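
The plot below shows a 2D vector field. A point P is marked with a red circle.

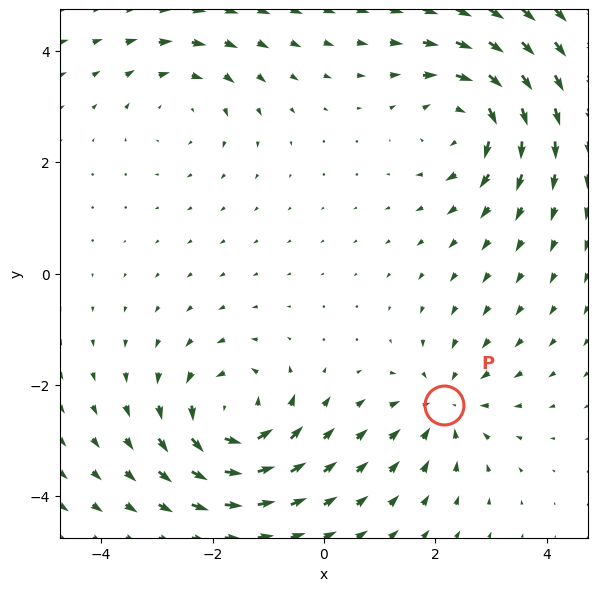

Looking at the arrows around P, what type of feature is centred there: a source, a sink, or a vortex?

At P (2.2, -2.4) the arrows converge inward. Divergence about -3, curl ≈0 — negative divergence with near-zero curl is a sink.

sink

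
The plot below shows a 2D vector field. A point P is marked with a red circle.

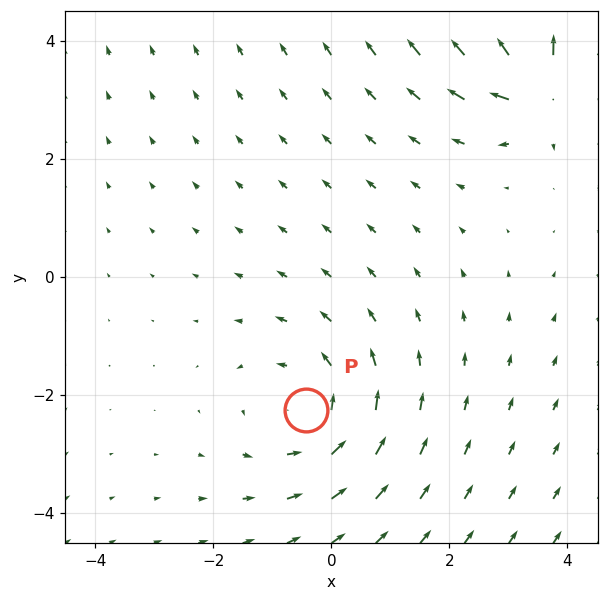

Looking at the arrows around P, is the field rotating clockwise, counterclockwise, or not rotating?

counterclockwise

Near P at (-0.4, -2.2) the arrows circulate counterclockwise. The curl (z-component) there is about +2; positive curl means counterclockwise rotation.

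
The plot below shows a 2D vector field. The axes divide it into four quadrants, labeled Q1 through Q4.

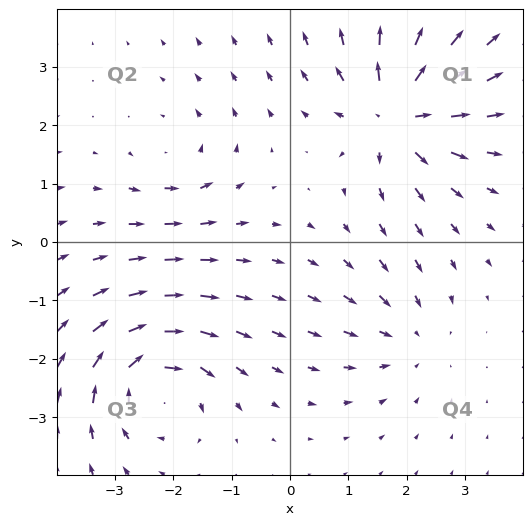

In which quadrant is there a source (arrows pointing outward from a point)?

The source sits at approximately (1.8, 2.2), which lies in quadrant Q1. The divergence there is about +6, positive as expected for a source.

Q1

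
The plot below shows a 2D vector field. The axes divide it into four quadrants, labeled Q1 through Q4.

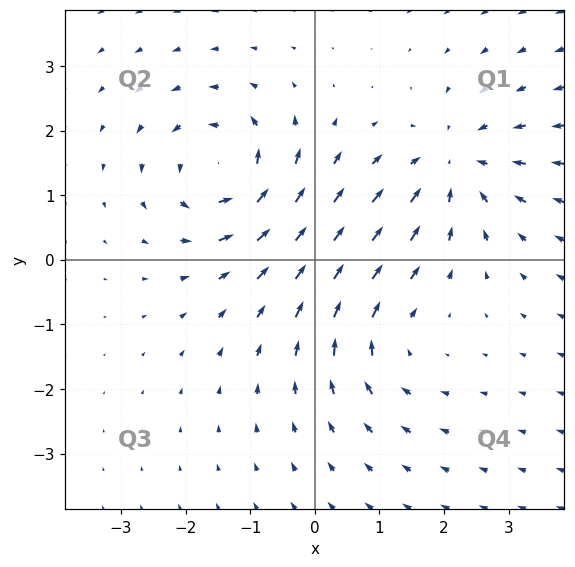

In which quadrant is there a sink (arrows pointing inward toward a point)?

Q1

The sink sits at approximately (2.2, 1.5), which lies in quadrant Q1. The divergence there is about -4, negative as expected for a sink.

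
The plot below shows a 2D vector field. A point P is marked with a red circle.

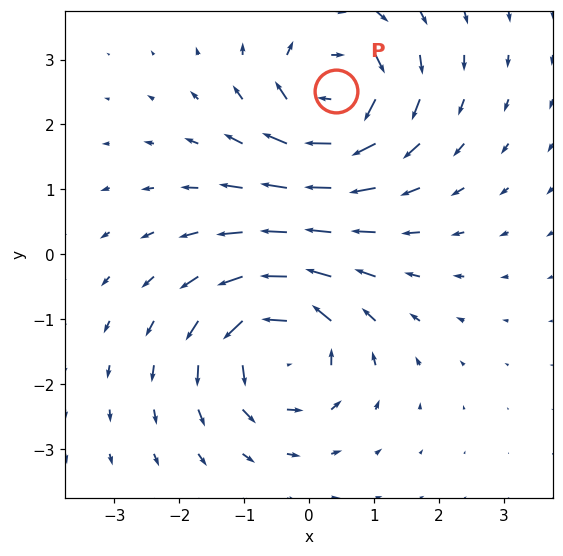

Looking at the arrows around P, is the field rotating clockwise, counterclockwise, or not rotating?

Near P at (0.4, 2.5) the arrows circulate clockwise. The curl (z-component) there is about -6; negative curl means clockwise rotation.

clockwise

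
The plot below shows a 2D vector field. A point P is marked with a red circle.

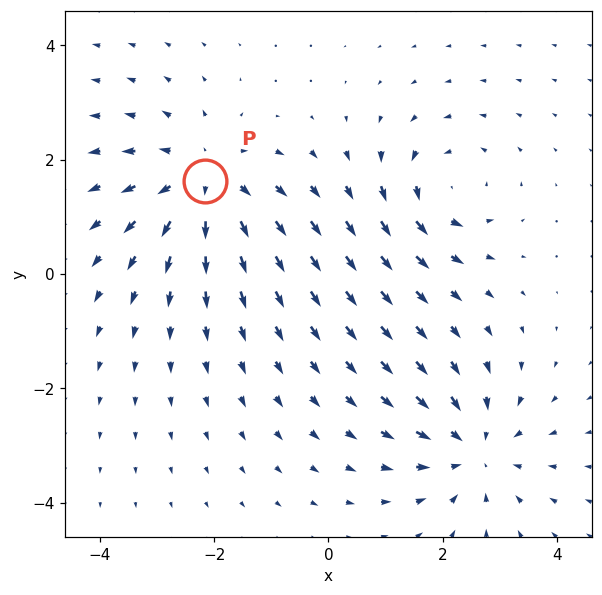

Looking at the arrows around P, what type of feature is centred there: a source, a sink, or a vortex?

At P (-2.2, 1.6) the arrows spread outward. Divergence about +4, curl ≈0 — positive divergence with near-zero curl is a source.

source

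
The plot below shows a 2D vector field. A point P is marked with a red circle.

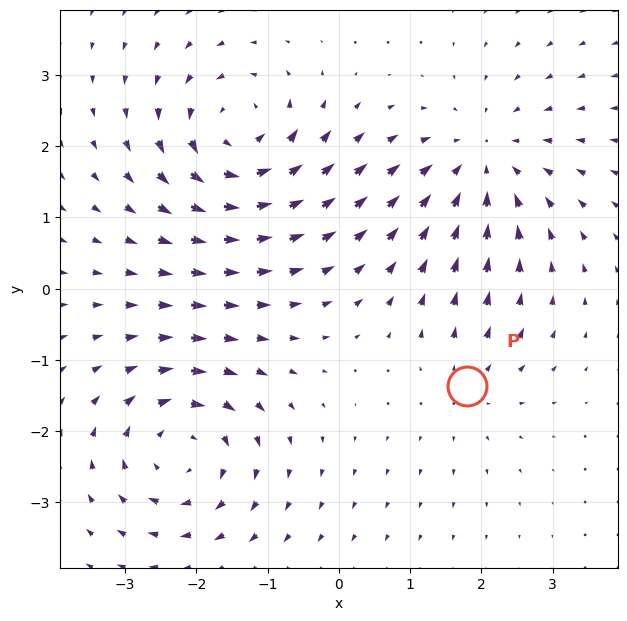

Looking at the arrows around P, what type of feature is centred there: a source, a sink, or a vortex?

At P (1.8, -1.4) the arrows spread outward. Divergence about +3, curl ≈0 — positive divergence with near-zero curl is a source.

source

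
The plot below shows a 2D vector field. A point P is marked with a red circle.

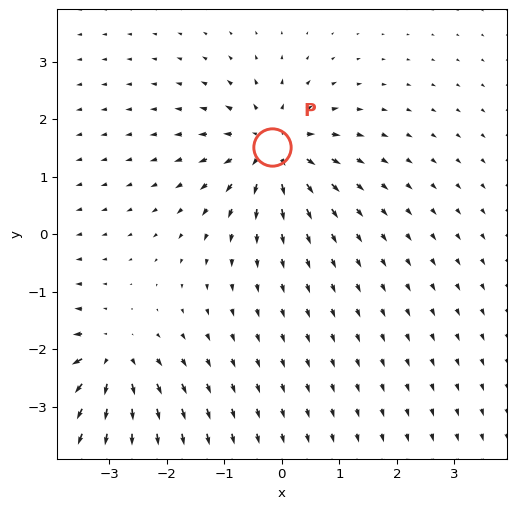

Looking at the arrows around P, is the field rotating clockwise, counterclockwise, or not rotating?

Near P at (-0.2, 1.5) the arrows show no circulation. The curl there is ≈0.

not rotating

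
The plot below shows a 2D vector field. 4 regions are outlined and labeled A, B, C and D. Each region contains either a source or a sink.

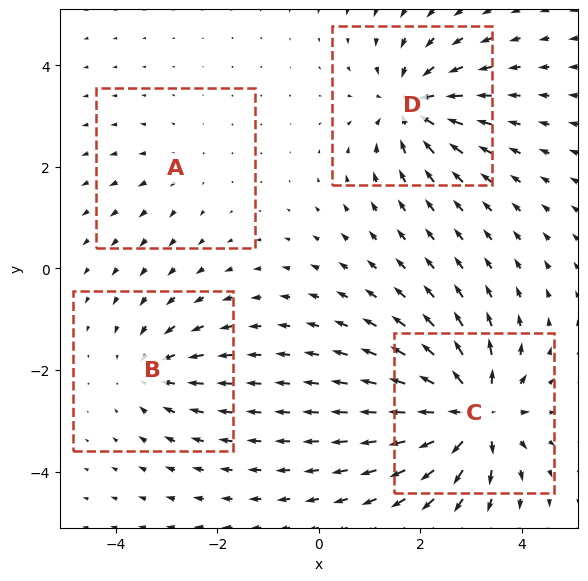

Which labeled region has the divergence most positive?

Divergence at each region's feature centre — A: about +2, B: about -4, C: about +8, D: about -6. Region C is most positive.

C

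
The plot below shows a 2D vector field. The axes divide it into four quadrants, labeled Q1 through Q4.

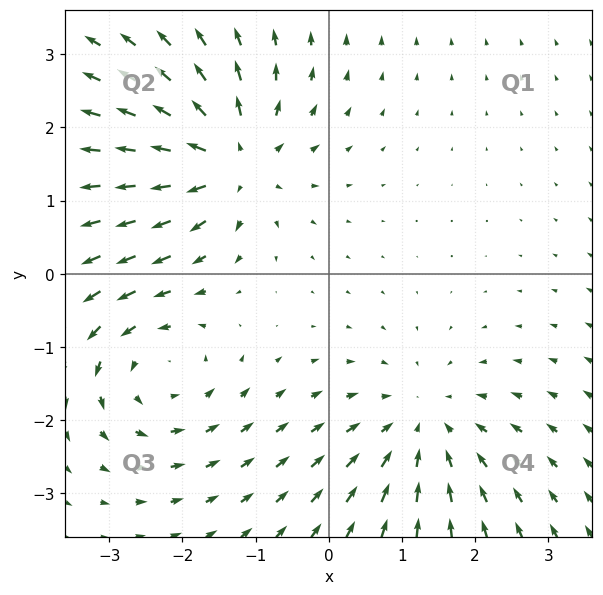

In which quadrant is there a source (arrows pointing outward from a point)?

Q2

The source sits at approximately (-1.3, 1.6), which lies in quadrant Q2. The divergence there is about +5, positive as expected for a source.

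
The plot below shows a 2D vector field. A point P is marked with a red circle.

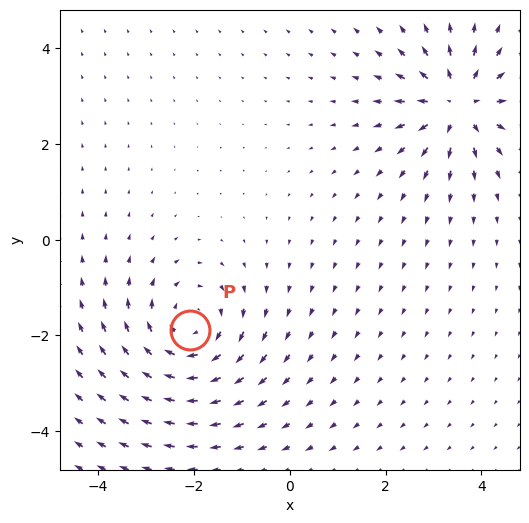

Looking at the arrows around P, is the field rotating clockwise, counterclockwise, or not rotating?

Near P at (-2.1, -1.9) the arrows circulate clockwise. The curl (z-component) there is about -4; negative curl means clockwise rotation.

clockwise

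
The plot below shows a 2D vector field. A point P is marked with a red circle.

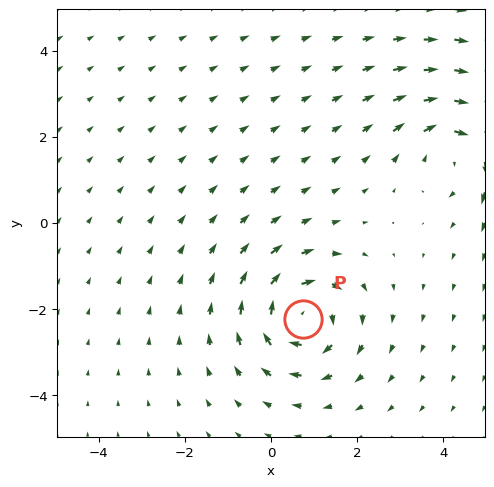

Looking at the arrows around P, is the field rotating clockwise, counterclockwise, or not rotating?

clockwise

Near P at (0.8, -2.2) the arrows circulate clockwise. The curl (z-component) there is about -5; negative curl means clockwise rotation.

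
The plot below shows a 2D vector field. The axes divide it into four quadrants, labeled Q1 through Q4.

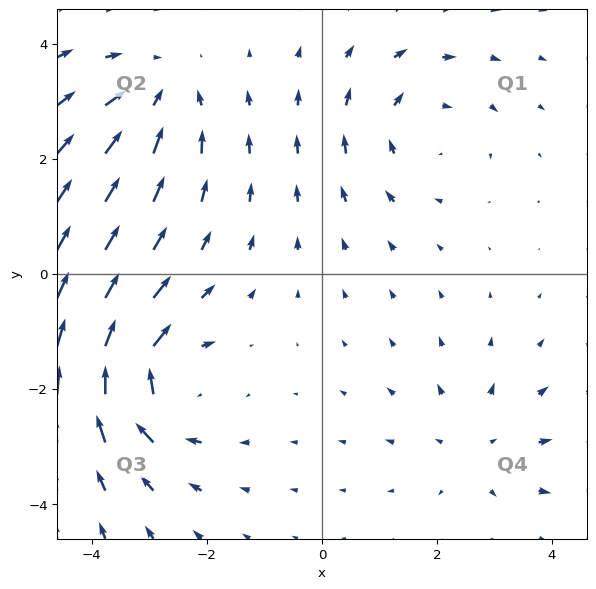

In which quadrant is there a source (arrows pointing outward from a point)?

Q4

The source sits at approximately (2.7, -3.0), which lies in quadrant Q4. The divergence there is about +2, positive as expected for a source.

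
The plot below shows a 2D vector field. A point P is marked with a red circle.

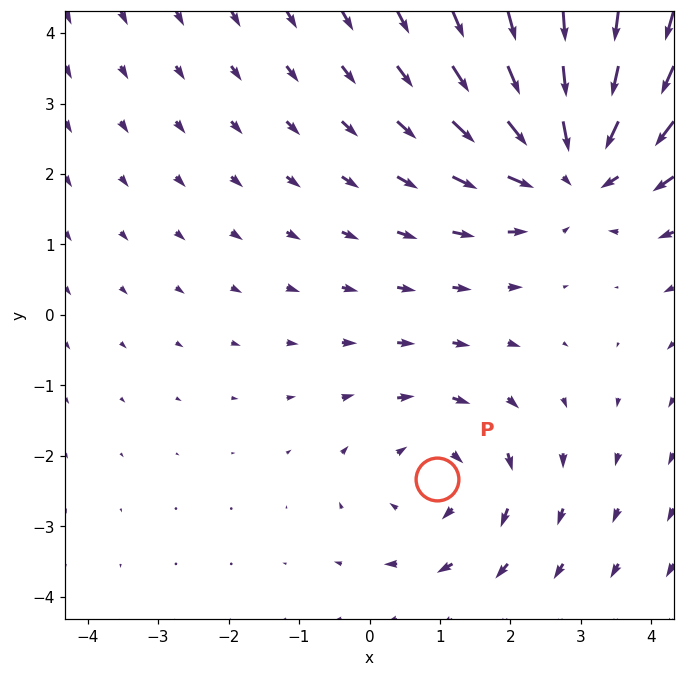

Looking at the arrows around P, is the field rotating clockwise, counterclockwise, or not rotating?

clockwise

Near P at (1.0, -2.3) the arrows circulate clockwise. The curl (z-component) there is about -3; negative curl means clockwise rotation.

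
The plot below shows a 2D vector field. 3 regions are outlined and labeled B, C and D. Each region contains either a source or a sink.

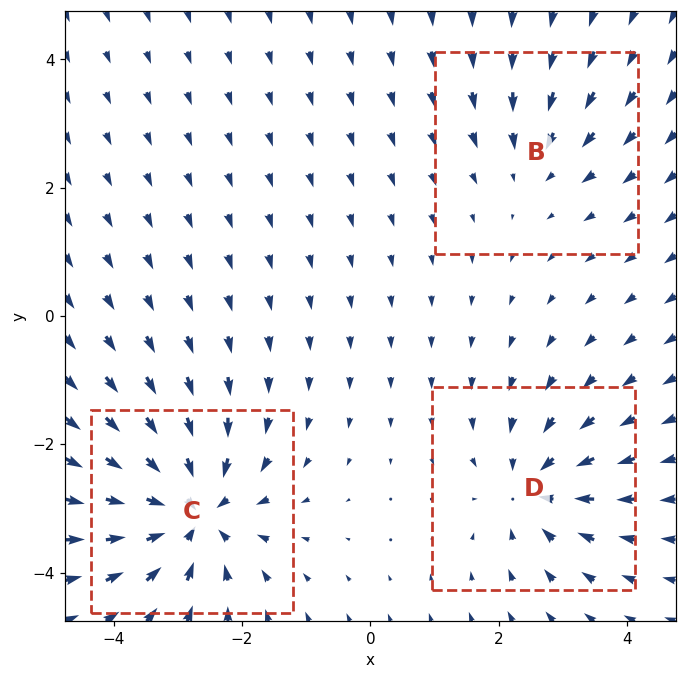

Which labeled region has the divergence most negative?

Divergence at each region's feature centre — B: about -2, C: about -5, D: about -4. Region C is most negative.

C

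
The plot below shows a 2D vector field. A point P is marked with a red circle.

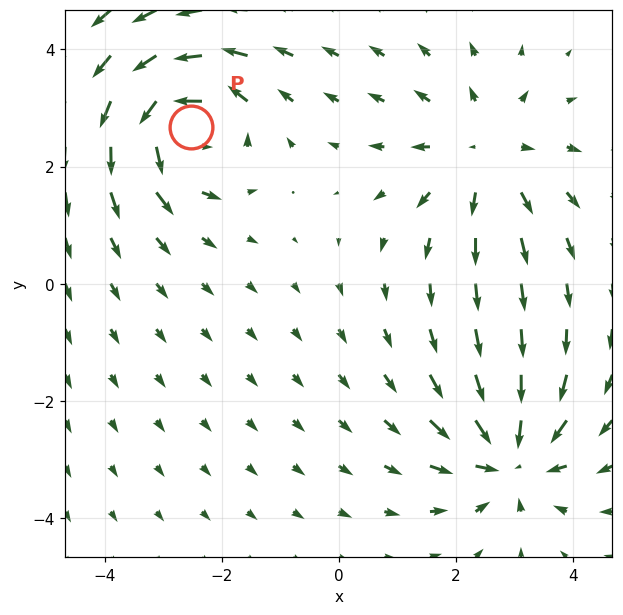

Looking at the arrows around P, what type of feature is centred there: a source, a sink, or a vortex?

vortex

At P (-2.5, 2.7) the arrows circulate counterclockwise. Divergence ≈0, curl about +5 — near-zero divergence with nonzero curl is a vortex.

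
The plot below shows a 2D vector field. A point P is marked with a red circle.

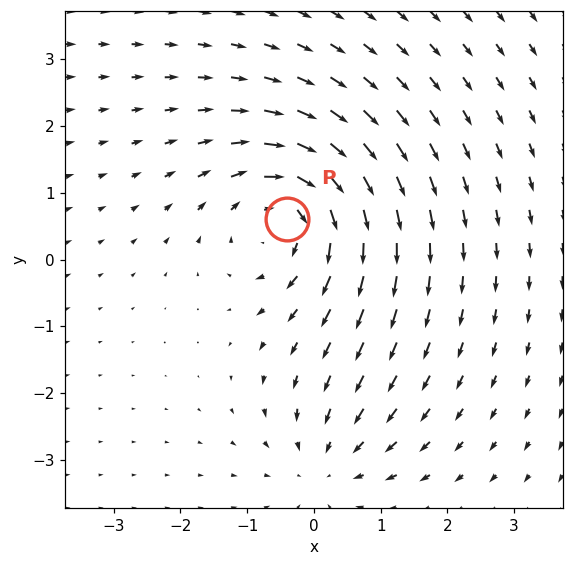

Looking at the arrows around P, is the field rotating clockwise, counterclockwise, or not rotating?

clockwise

Near P at (-0.4, 0.6) the arrows circulate clockwise. The curl (z-component) there is about -5; negative curl means clockwise rotation.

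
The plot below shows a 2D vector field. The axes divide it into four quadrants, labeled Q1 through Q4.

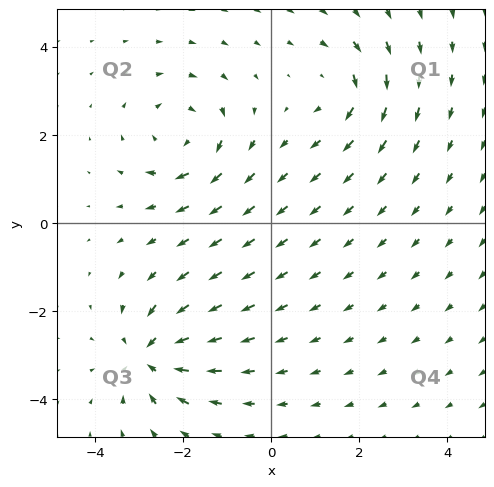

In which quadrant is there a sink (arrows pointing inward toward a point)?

The sink sits at approximately (-2.7, -3.0), which lies in quadrant Q3. The divergence there is about -5, negative as expected for a sink.

Q3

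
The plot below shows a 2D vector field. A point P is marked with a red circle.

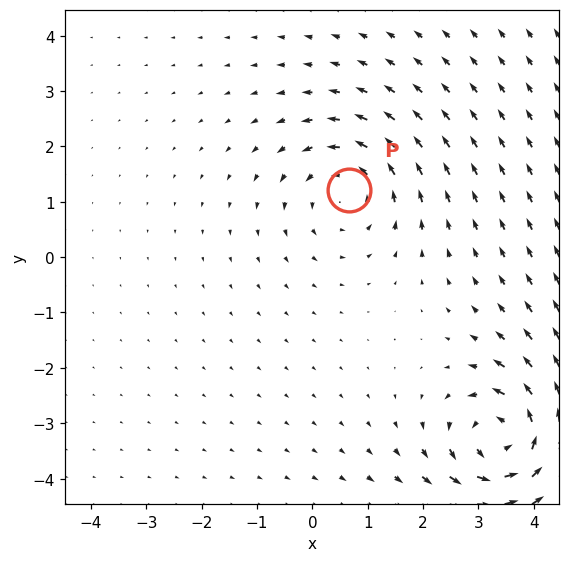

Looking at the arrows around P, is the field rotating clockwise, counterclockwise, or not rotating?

counterclockwise

Near P at (0.7, 1.2) the arrows circulate counterclockwise. The curl (z-component) there is about +3; positive curl means counterclockwise rotation.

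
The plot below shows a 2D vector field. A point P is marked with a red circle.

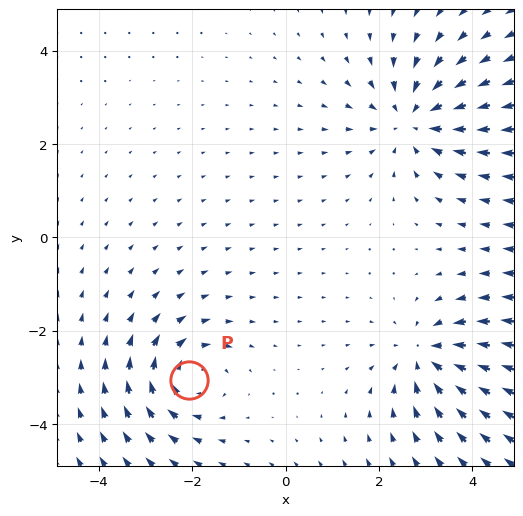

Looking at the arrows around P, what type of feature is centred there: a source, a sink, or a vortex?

vortex

At P (-2.1, -3.1) the arrows circulate clockwise. Divergence ≈0, curl about -5 — near-zero divergence with nonzero curl is a vortex.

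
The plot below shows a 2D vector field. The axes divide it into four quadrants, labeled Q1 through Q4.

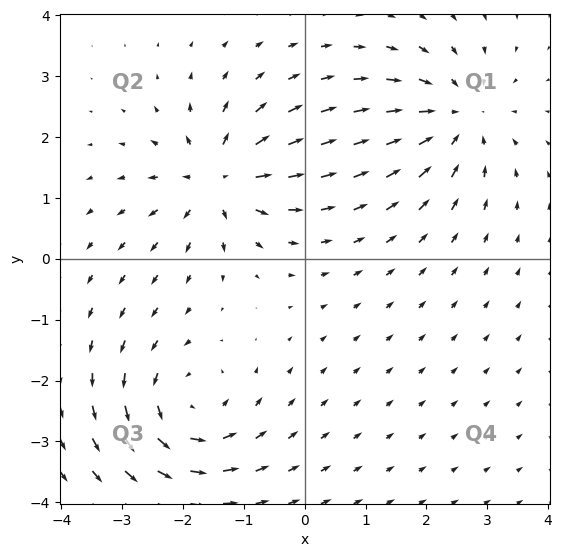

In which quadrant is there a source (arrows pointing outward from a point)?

The source sits at approximately (-1.4, 1.3), which lies in quadrant Q2. The divergence there is about +4, positive as expected for a source.

Q2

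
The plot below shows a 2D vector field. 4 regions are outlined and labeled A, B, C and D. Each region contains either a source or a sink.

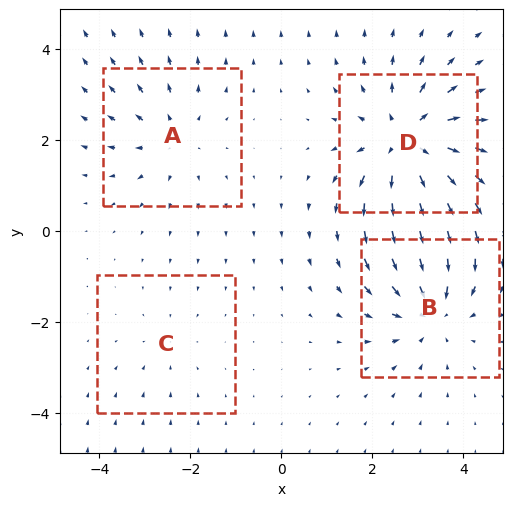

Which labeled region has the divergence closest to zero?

Divergence at each region's feature centre — A: about +3, B: about -4, C: about -2, D: about +6. Region C is closest to zero.

C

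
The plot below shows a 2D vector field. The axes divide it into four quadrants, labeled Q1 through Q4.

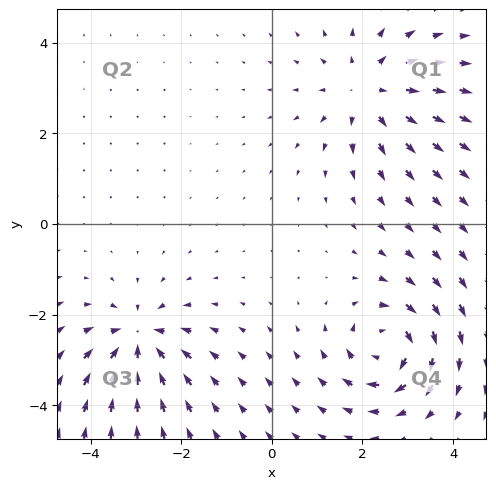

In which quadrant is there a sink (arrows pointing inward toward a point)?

The sink sits at approximately (-2.9, -2.5), which lies in quadrant Q3. The divergence there is about -6, negative as expected for a sink.

Q3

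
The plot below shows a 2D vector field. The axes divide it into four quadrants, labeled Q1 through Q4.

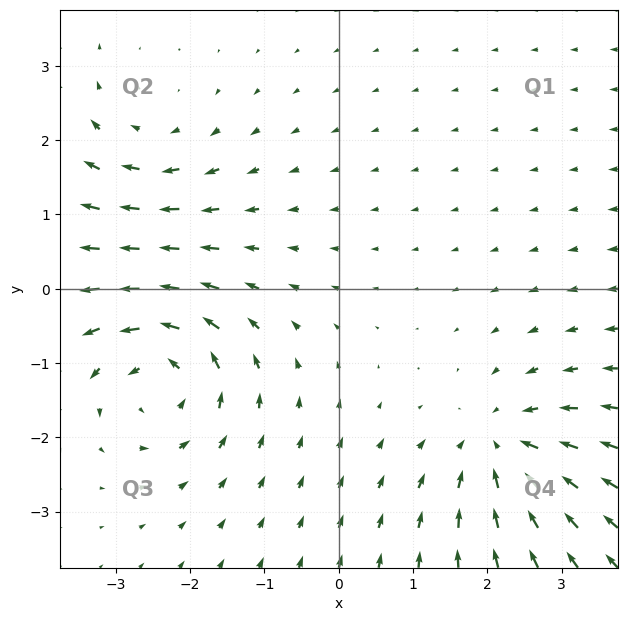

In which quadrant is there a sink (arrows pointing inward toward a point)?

Q4

The sink sits at approximately (2.2, -2.1), which lies in quadrant Q4. The divergence there is about -5, negative as expected for a sink.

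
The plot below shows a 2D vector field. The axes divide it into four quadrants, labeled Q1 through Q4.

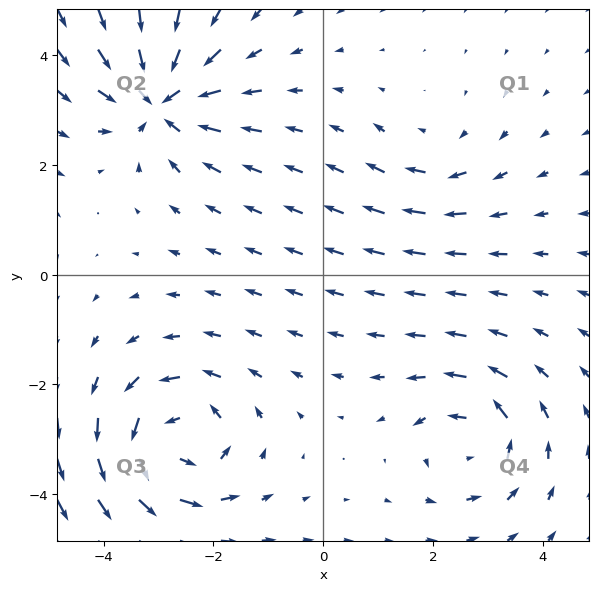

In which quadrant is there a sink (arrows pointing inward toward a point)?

Q2

The sink sits at approximately (-3.0, 3.2), which lies in quadrant Q2. The divergence there is about -6, negative as expected for a sink.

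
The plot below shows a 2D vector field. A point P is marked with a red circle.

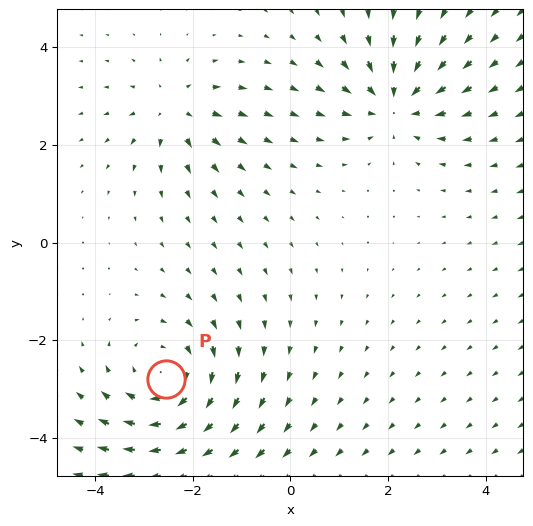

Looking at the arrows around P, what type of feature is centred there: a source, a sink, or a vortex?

At P (-2.6, -2.8) the arrows circulate clockwise. Divergence ≈0, curl about -4 — near-zero divergence with nonzero curl is a vortex.

vortex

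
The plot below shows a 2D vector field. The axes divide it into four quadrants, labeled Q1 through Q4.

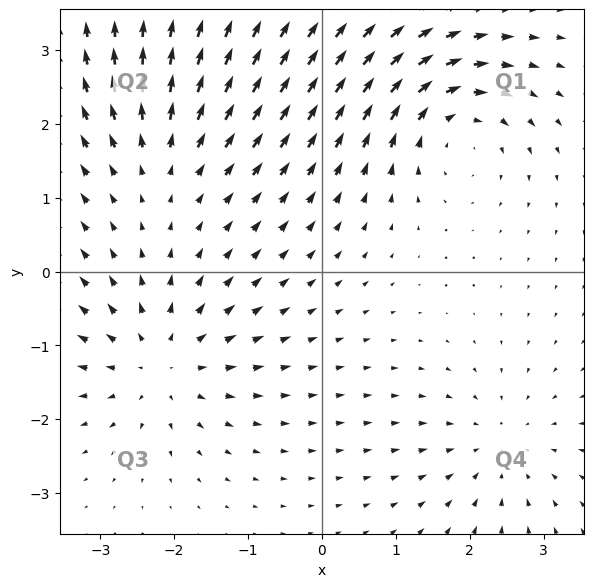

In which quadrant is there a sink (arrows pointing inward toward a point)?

The sink sits at approximately (2.4, -2.4), which lies in quadrant Q4. The divergence there is about -3, negative as expected for a sink.

Q4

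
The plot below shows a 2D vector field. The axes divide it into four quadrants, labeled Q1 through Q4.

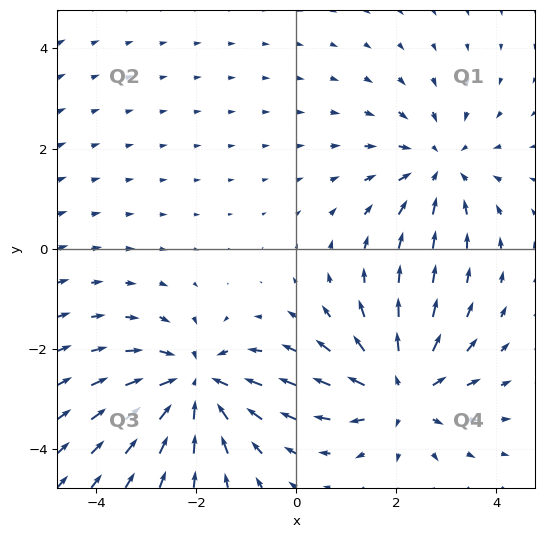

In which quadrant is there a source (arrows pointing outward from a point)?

The source sits at approximately (2.1, -2.9), which lies in quadrant Q4. The divergence there is about +5, positive as expected for a source.

Q4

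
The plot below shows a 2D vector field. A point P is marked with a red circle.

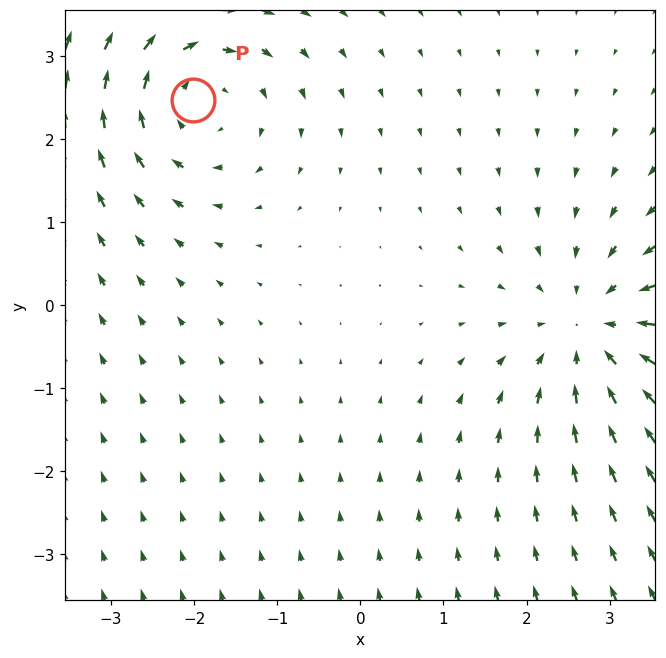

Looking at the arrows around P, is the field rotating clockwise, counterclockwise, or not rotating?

clockwise

Near P at (-2.0, 2.5) the arrows circulate clockwise. The curl (z-component) there is about -3; negative curl means clockwise rotation.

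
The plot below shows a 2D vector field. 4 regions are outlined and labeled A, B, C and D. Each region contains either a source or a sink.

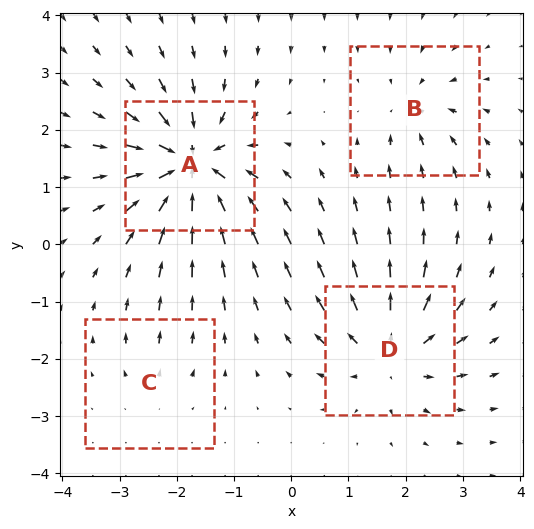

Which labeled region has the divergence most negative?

Divergence at each region's feature centre — A: about -9, B: about -4, C: about +2, D: about +6. Region A is most negative.

A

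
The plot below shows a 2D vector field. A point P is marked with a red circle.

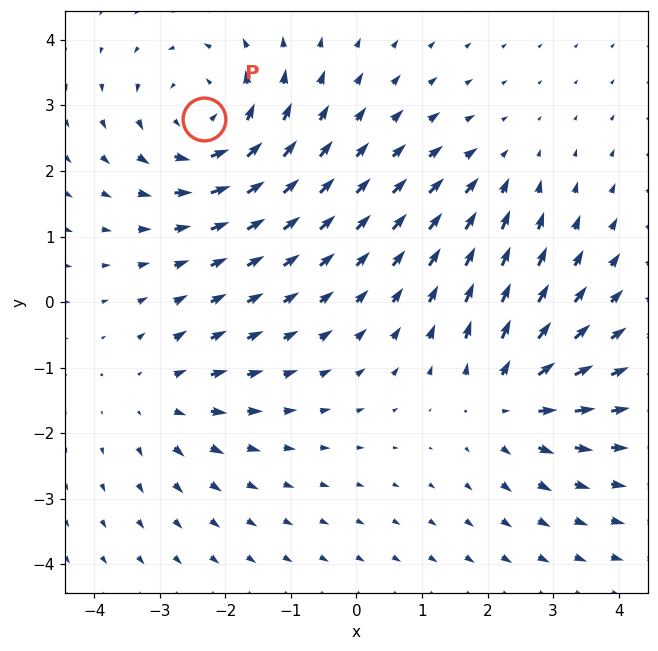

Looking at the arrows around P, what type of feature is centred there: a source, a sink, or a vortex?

vortex

At P (-2.3, 2.8) the arrows circulate counterclockwise. Divergence ≈0, curl about +5 — near-zero divergence with nonzero curl is a vortex.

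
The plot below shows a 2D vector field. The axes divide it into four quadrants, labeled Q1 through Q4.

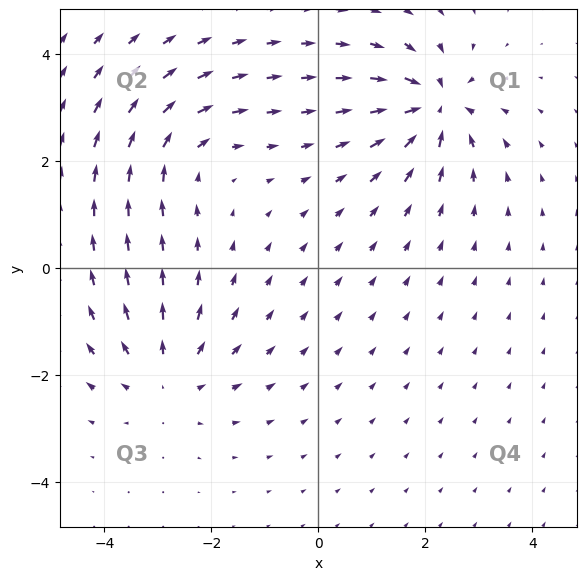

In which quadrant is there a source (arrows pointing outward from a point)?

Q3

The source sits at approximately (-2.8, -2.1), which lies in quadrant Q3. The divergence there is about +3, positive as expected for a source.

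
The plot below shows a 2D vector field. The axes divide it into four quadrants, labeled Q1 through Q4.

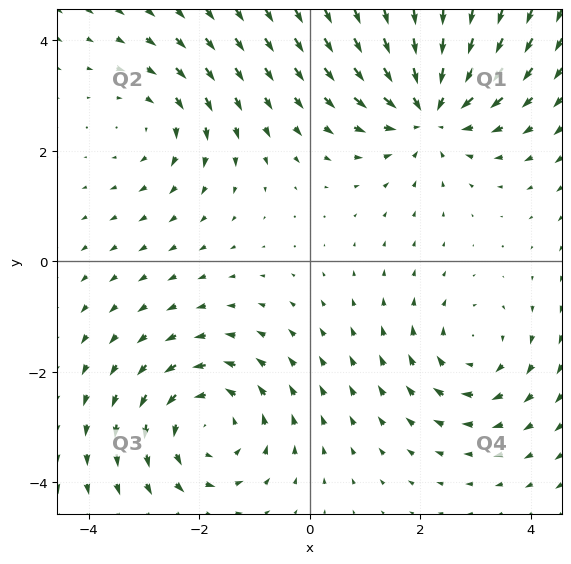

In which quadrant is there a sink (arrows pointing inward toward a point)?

Q1

The sink sits at approximately (2.2, 2.8), which lies in quadrant Q1. The divergence there is about -4, negative as expected for a sink.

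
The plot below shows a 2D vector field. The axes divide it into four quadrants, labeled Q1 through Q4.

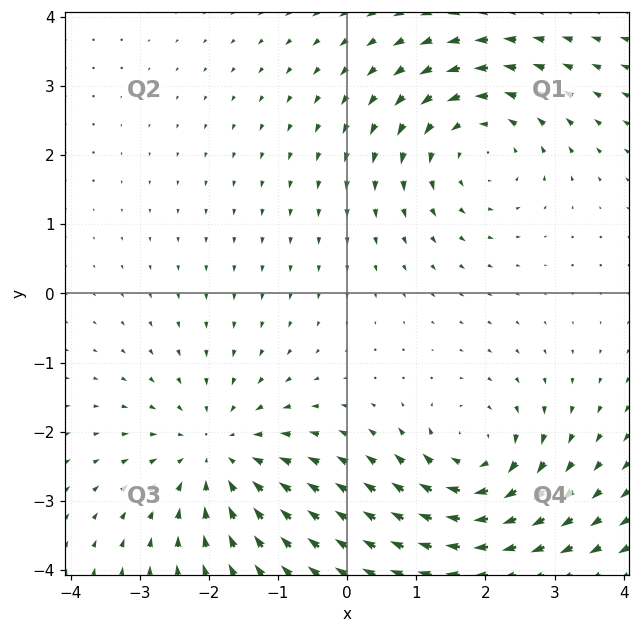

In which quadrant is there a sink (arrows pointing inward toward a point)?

Q3

The sink sits at approximately (-1.9, -2.3), which lies in quadrant Q3. The divergence there is about -3, negative as expected for a sink.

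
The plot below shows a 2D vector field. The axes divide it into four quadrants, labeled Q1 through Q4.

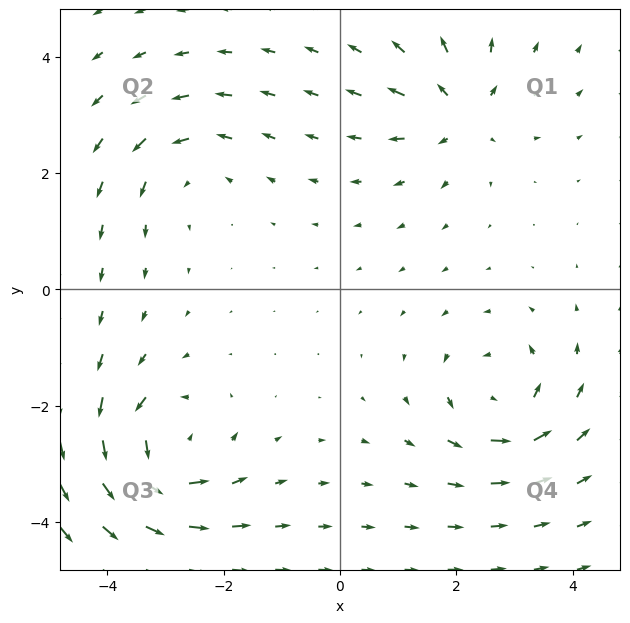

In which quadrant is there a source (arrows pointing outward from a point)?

The source sits at approximately (2.1, 3.0), which lies in quadrant Q1. The divergence there is about +5, positive as expected for a source.

Q1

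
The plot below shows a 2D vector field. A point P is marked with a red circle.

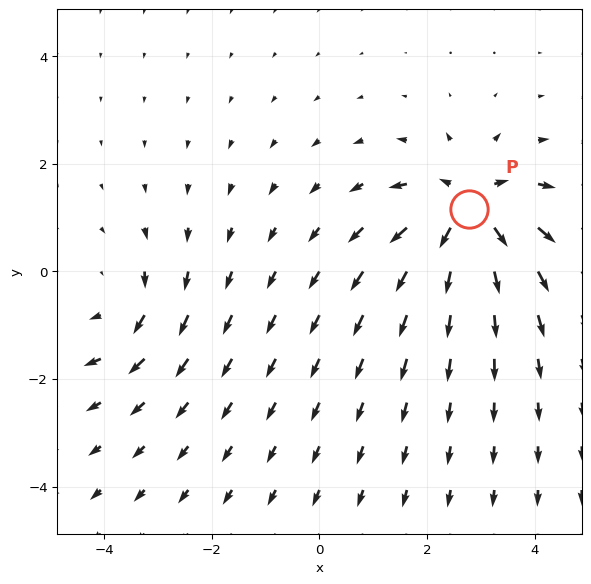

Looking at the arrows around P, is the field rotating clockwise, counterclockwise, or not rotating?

not rotating

Near P at (2.8, 1.2) the arrows show no circulation. The curl there is ≈0.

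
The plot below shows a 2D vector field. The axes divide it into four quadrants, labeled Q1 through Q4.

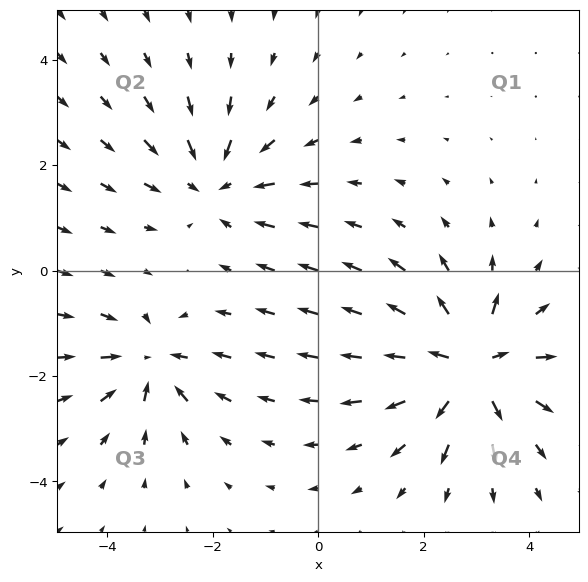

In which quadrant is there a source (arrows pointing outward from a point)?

Q4

The source sits at approximately (2.9, -1.8), which lies in quadrant Q4. The divergence there is about +6, positive as expected for a source.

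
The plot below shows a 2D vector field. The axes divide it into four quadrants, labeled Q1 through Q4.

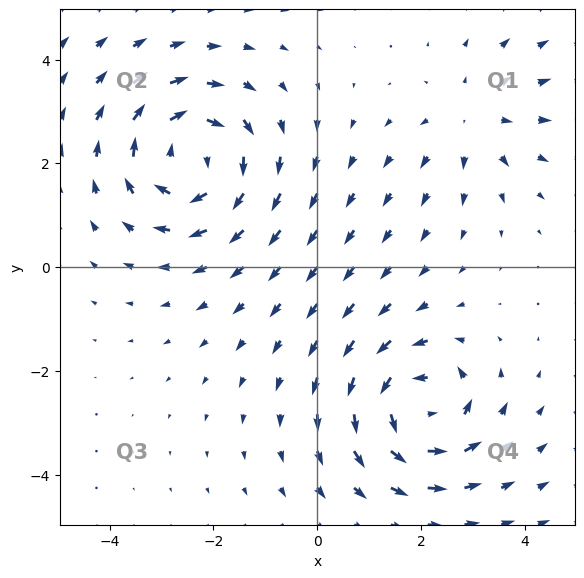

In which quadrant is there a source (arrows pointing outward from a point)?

The source sits at approximately (3.0, 2.9), which lies in quadrant Q1. The divergence there is about +2, positive as expected for a source.

Q1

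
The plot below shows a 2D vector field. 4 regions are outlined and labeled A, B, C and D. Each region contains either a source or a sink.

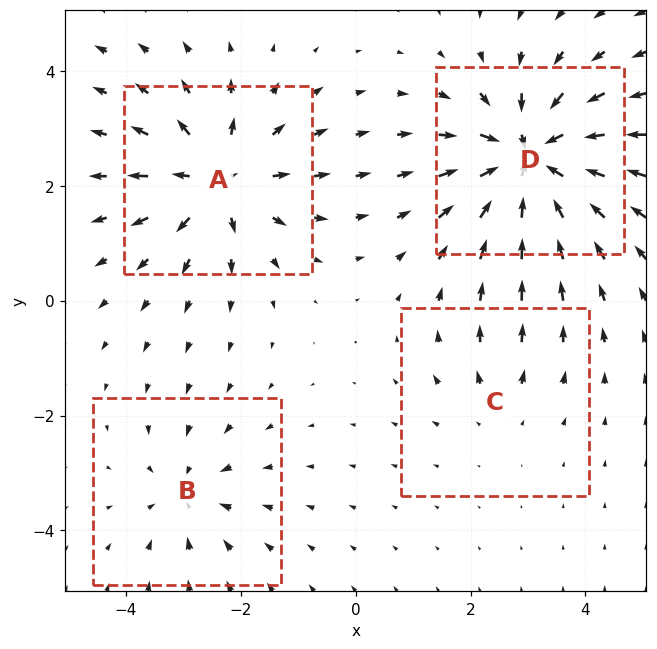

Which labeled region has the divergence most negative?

Divergence at each region's feature centre — A: about +6, B: about -3, C: about +2, D: about -8. Region D is most negative.

D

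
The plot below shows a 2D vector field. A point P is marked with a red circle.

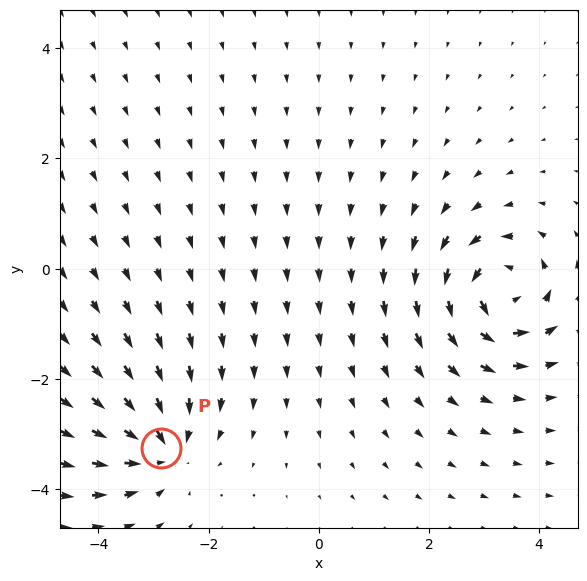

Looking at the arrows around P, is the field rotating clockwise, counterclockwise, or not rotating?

Near P at (-2.9, -3.2) the arrows show no circulation. The curl there is ≈0.

not rotating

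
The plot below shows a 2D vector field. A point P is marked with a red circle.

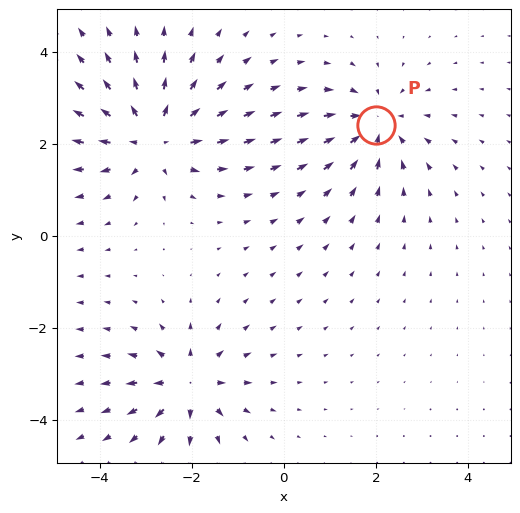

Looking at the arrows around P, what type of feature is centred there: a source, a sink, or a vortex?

sink

At P (2.0, 2.4) the arrows converge inward. Divergence about -3, curl ≈0 — negative divergence with near-zero curl is a sink.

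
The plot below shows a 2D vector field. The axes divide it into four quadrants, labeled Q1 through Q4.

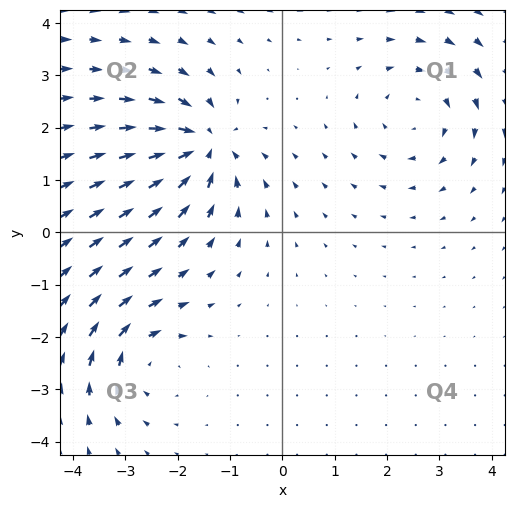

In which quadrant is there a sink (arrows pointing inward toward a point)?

The sink sits at approximately (-1.5, 1.6), which lies in quadrant Q2. The divergence there is about -5, negative as expected for a sink.

Q2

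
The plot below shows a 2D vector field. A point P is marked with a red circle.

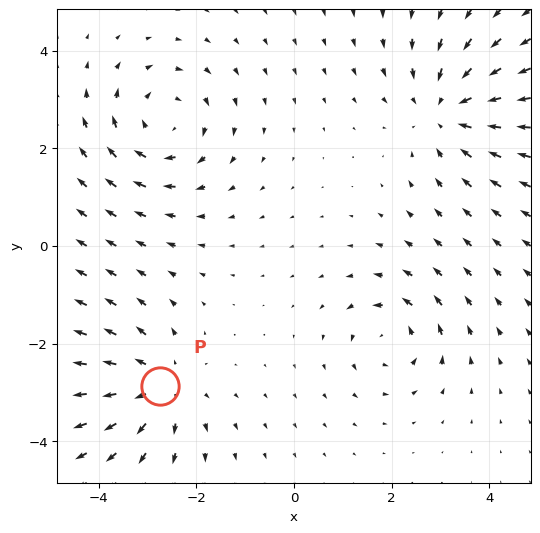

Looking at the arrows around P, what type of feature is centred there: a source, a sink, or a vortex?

source

At P (-2.7, -2.9) the arrows spread outward. Divergence about +4, curl ≈0 — positive divergence with near-zero curl is a source.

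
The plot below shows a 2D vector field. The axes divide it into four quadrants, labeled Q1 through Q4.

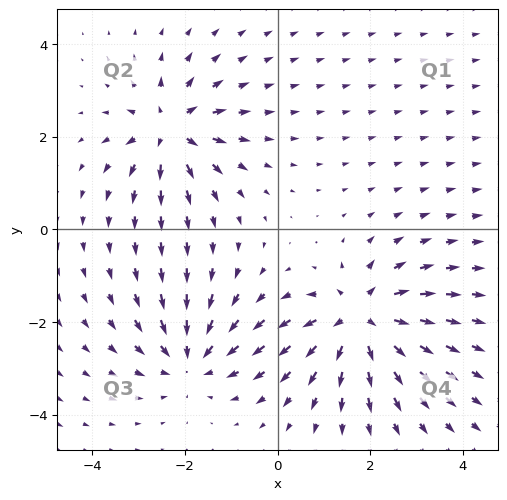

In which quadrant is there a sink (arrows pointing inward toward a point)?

Q3

The sink sits at approximately (-1.9, -2.8), which lies in quadrant Q3. The divergence there is about -4, negative as expected for a sink.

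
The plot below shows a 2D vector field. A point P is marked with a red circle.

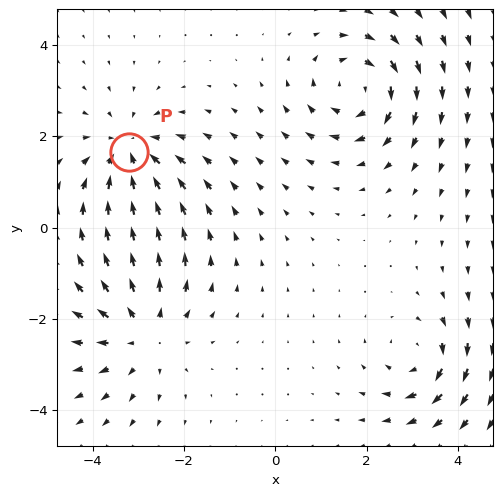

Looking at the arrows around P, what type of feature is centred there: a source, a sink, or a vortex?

sink

At P (-3.2, 1.7) the arrows converge inward. Divergence about -4, curl ≈0 — negative divergence with near-zero curl is a sink.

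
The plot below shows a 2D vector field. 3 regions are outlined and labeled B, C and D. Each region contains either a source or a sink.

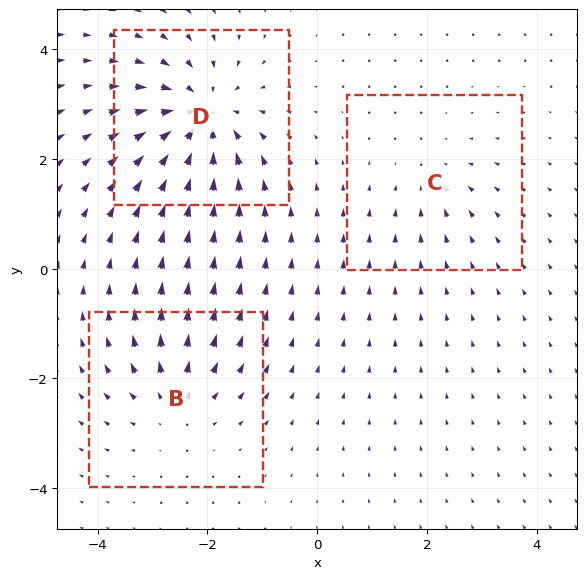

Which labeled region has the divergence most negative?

Divergence at each region's feature centre — B: about +3, C: about -2, D: about -5. Region D is most negative.

D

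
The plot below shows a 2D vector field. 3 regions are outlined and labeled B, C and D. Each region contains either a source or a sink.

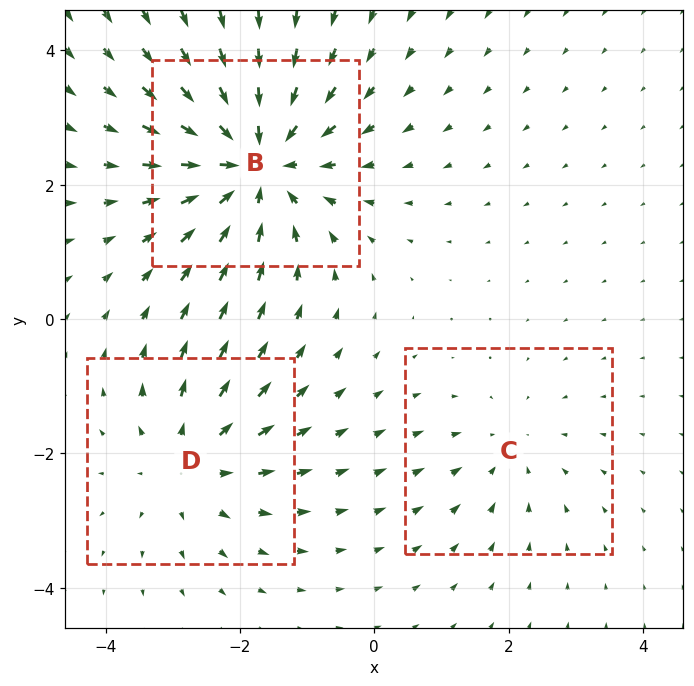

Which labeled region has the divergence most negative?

B

Divergence at each region's feature centre — B: about -5, C: about -2, D: about +3. Region B is most negative.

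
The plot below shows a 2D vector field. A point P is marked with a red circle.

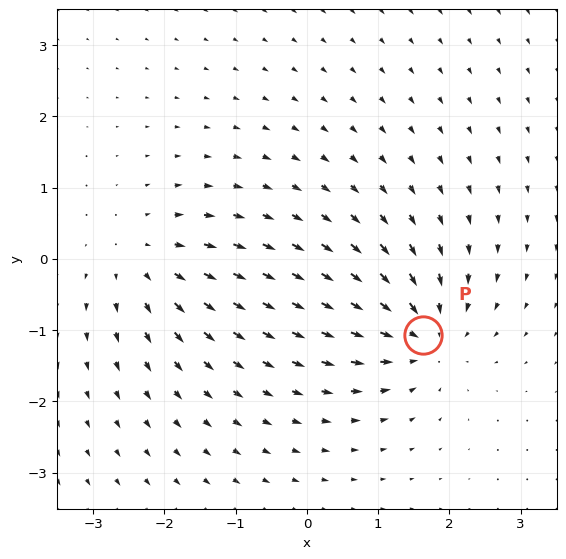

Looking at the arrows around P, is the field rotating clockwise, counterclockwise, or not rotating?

Near P at (1.6, -1.1) the arrows show no circulation. The curl there is ≈0.

not rotating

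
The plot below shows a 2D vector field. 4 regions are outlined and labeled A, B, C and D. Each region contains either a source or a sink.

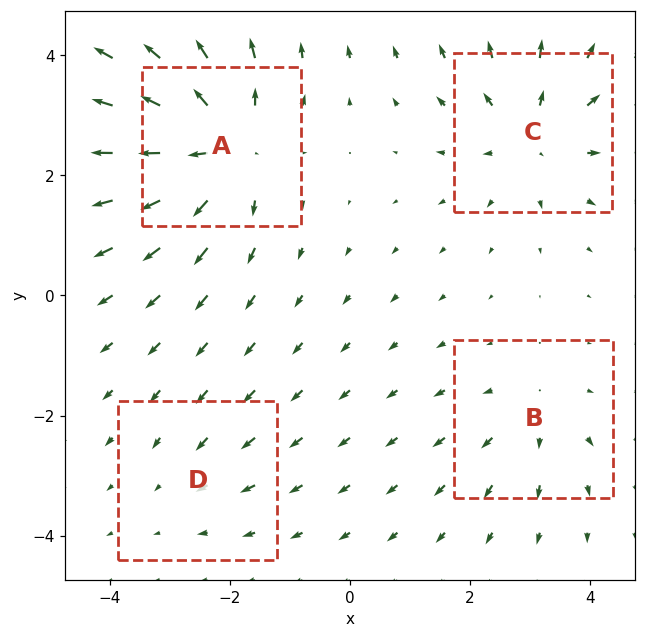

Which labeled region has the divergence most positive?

A

Divergence at each region's feature centre — A: about +7, B: about +3, C: about +5, D: about -2. Region A is most positive.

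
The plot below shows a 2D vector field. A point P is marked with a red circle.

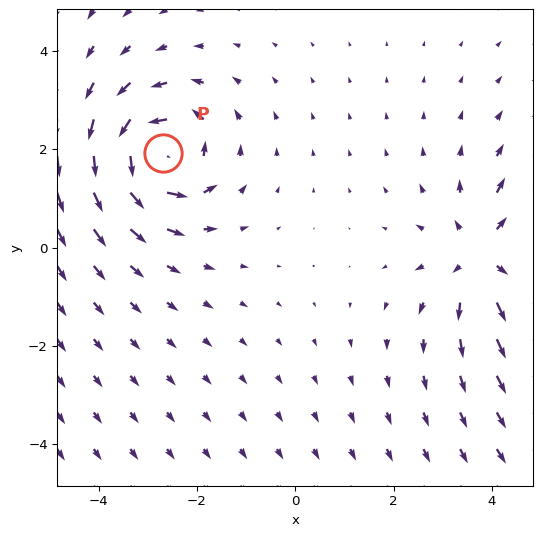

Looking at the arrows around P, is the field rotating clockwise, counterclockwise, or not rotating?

counterclockwise

Near P at (-2.7, 1.9) the arrows circulate counterclockwise. The curl (z-component) there is about +6; positive curl means counterclockwise rotation.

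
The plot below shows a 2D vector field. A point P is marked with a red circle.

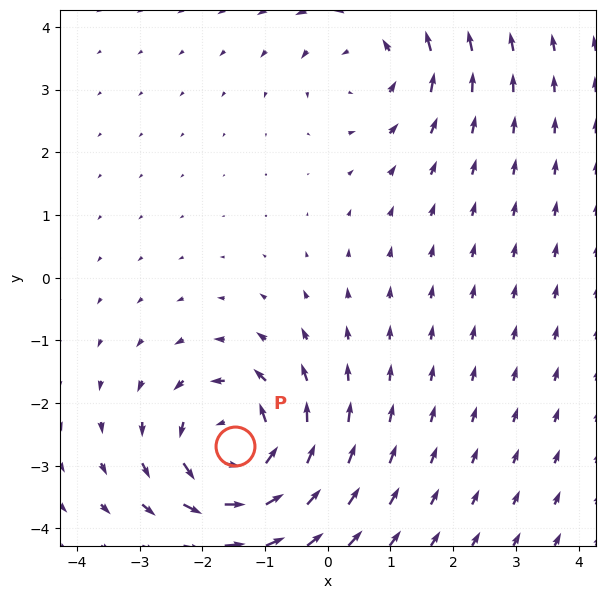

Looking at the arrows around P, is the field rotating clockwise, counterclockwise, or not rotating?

counterclockwise

Near P at (-1.5, -2.7) the arrows circulate counterclockwise. The curl (z-component) there is about +4; positive curl means counterclockwise rotation.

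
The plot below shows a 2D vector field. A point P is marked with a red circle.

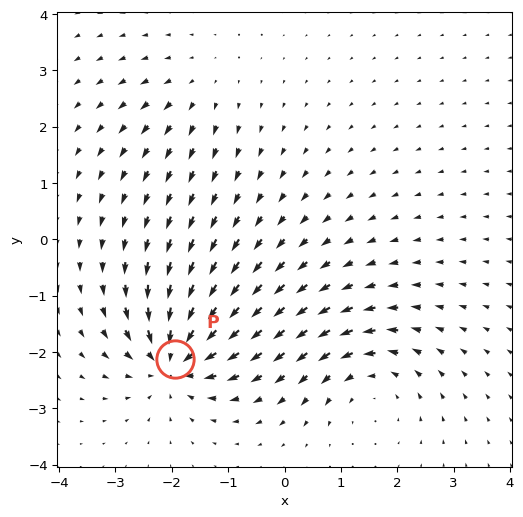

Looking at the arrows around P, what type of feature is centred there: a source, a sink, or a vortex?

At P (-2.0, -2.1) the arrows converge inward. Divergence about -7, curl ≈0 — negative divergence with near-zero curl is a sink.

sink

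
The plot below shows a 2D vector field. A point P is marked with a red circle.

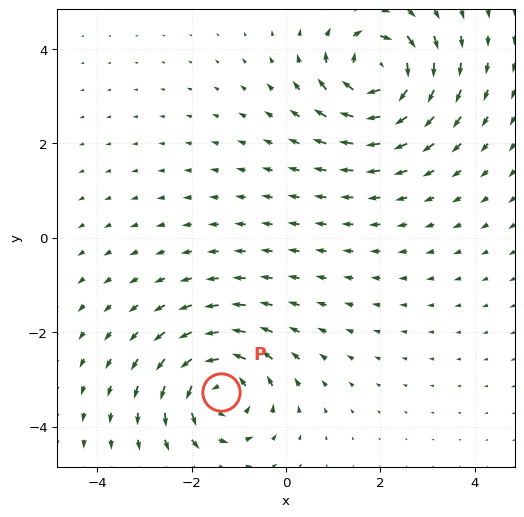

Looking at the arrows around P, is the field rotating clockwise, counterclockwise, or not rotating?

Near P at (-1.4, -3.3) the arrows circulate counterclockwise. The curl (z-component) there is about +4; positive curl means counterclockwise rotation.

counterclockwise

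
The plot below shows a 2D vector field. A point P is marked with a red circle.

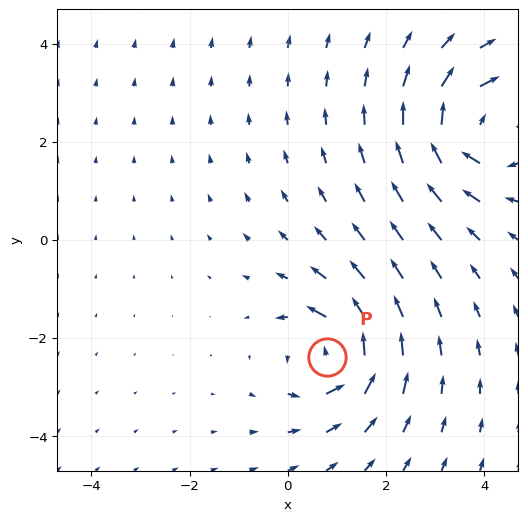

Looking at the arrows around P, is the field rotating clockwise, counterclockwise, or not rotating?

counterclockwise

Near P at (0.8, -2.4) the arrows circulate counterclockwise. The curl (z-component) there is about +7; positive curl means counterclockwise rotation.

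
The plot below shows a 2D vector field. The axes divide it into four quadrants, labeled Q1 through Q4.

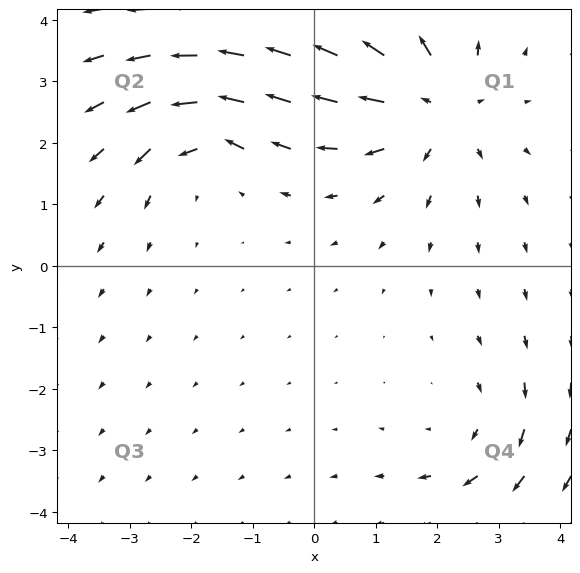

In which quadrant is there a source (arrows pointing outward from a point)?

Q1

The source sits at approximately (1.9, 2.6), which lies in quadrant Q1. The divergence there is about +4, positive as expected for a source.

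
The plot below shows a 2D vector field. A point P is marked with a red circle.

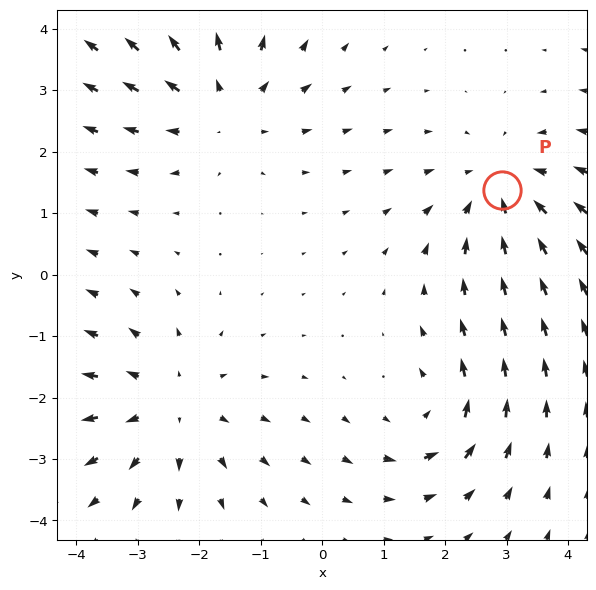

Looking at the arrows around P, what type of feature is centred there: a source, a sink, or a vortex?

At P (2.9, 1.4) the arrows converge inward. Divergence about -4, curl ≈0 — negative divergence with near-zero curl is a sink.

sink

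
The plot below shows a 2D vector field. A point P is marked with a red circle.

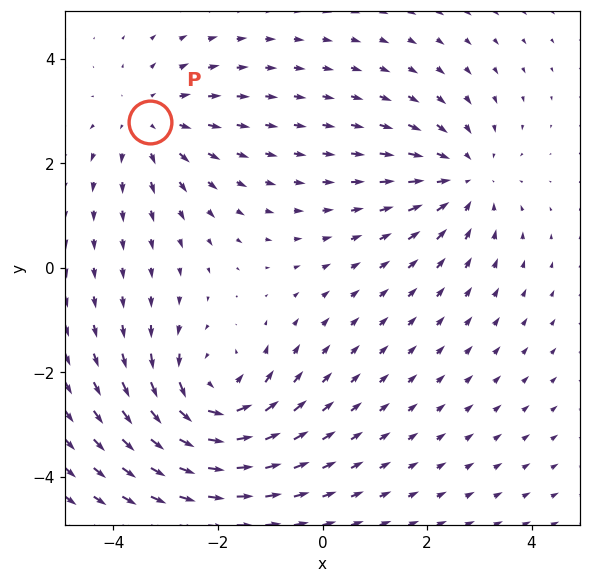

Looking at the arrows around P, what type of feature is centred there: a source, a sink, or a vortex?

source

At P (-3.3, 2.8) the arrows spread outward. Divergence about +3, curl ≈0 — positive divergence with near-zero curl is a source.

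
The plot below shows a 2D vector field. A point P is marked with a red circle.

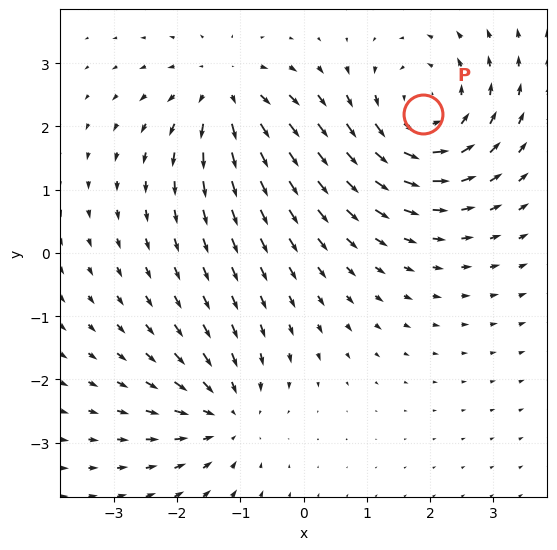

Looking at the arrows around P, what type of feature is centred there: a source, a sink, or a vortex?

At P (1.9, 2.2) the arrows circulate counterclockwise. Divergence ≈0, curl about +5 — near-zero divergence with nonzero curl is a vortex.

vortex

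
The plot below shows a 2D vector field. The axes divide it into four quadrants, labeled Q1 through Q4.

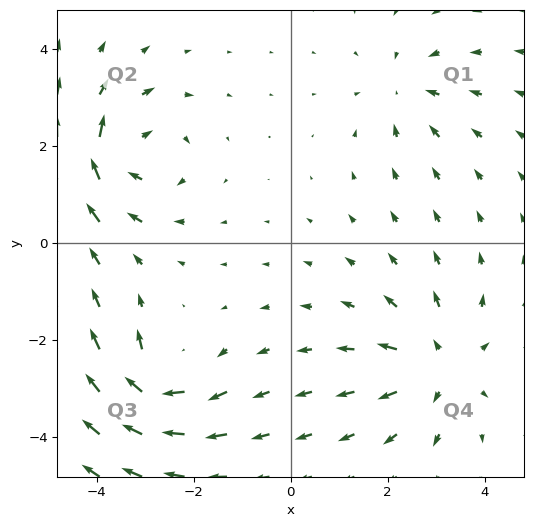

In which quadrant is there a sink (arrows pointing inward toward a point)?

Q1

The sink sits at approximately (2.4, 3.2), which lies in quadrant Q1. The divergence there is about -3, negative as expected for a sink.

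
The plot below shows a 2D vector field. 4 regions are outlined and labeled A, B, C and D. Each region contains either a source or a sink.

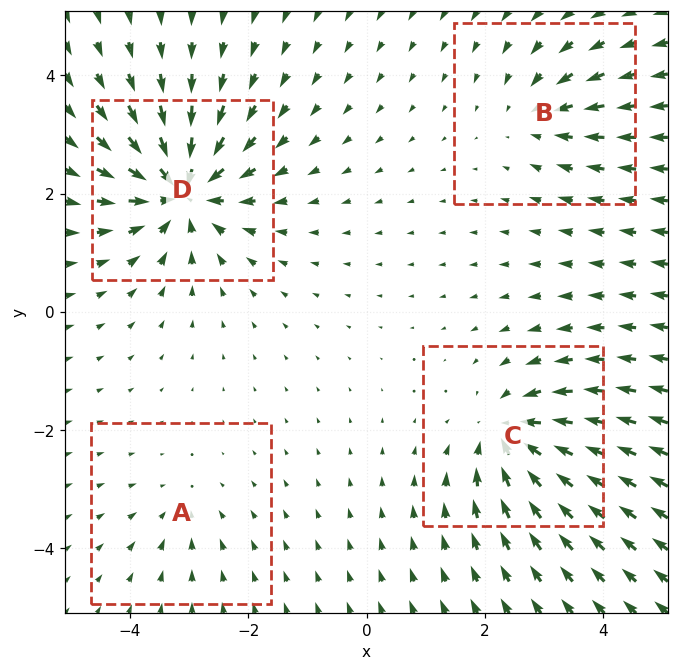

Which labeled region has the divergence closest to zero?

Divergence at each region's feature centre — A: about -3, B: about -4, C: about -6, D: about -8. Region A is closest to zero.

A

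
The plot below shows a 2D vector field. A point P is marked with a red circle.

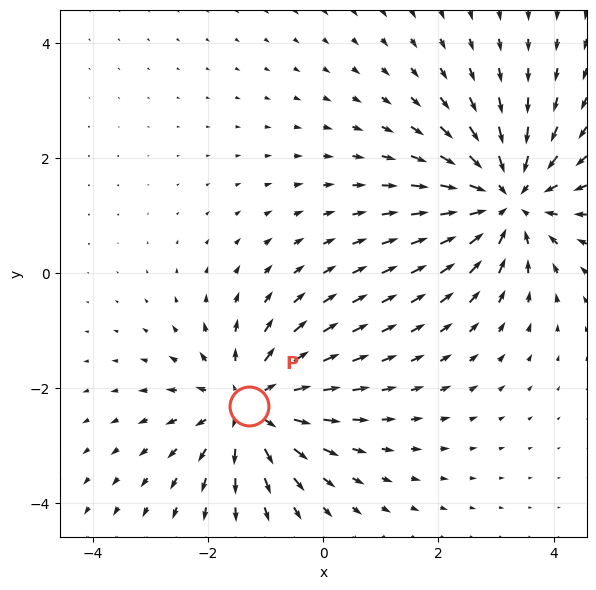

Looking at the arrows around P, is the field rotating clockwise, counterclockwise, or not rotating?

Near P at (-1.3, -2.3) the arrows show no circulation. The curl there is ≈0.

not rotating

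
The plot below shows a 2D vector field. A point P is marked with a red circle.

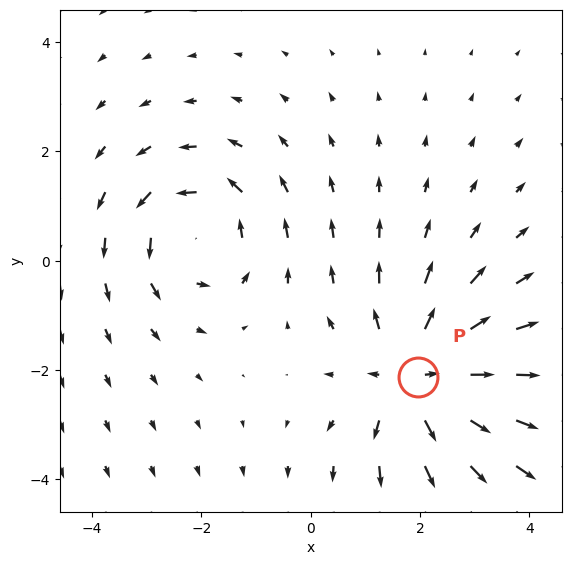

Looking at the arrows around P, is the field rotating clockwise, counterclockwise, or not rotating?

Near P at (2.0, -2.1) the arrows show no circulation. The curl there is ≈0.

not rotating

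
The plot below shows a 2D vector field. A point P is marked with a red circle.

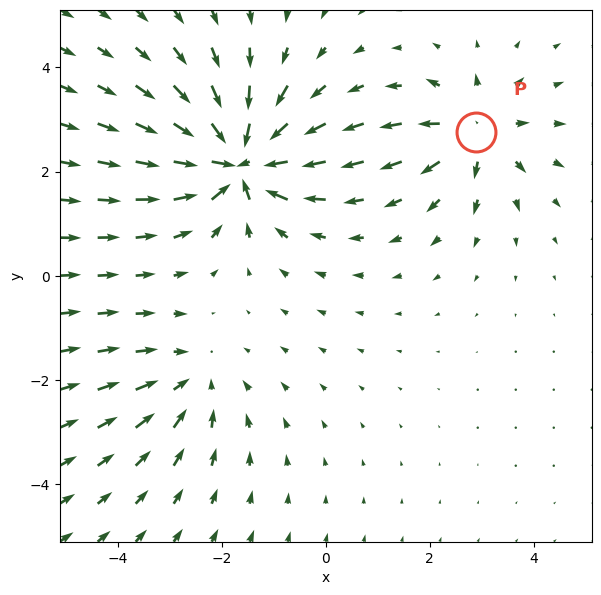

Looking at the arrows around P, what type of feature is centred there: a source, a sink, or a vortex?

At P (2.9, 2.8) the arrows spread outward. Divergence about +4, curl ≈0 — positive divergence with near-zero curl is a source.

source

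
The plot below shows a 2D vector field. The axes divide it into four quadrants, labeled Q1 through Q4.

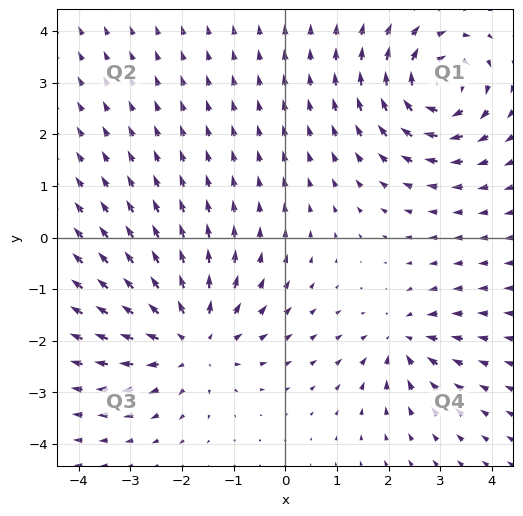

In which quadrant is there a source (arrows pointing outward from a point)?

The source sits at approximately (-1.8, -2.0), which lies in quadrant Q3. The divergence there is about +4, positive as expected for a source.

Q3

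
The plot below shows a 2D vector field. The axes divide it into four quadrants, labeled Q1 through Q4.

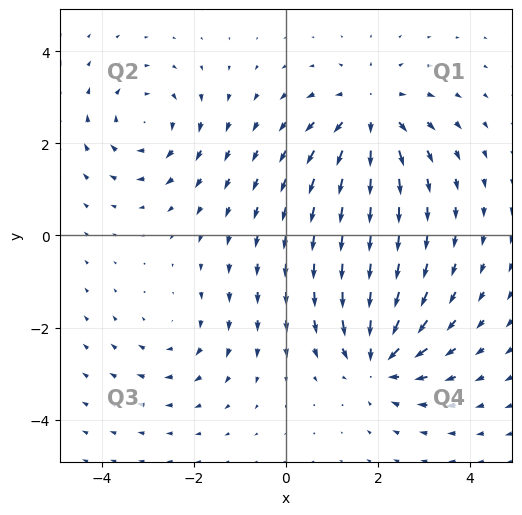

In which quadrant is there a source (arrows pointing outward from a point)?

The source sits at approximately (1.8, 2.6), which lies in quadrant Q1. The divergence there is about +4, positive as expected for a source.

Q1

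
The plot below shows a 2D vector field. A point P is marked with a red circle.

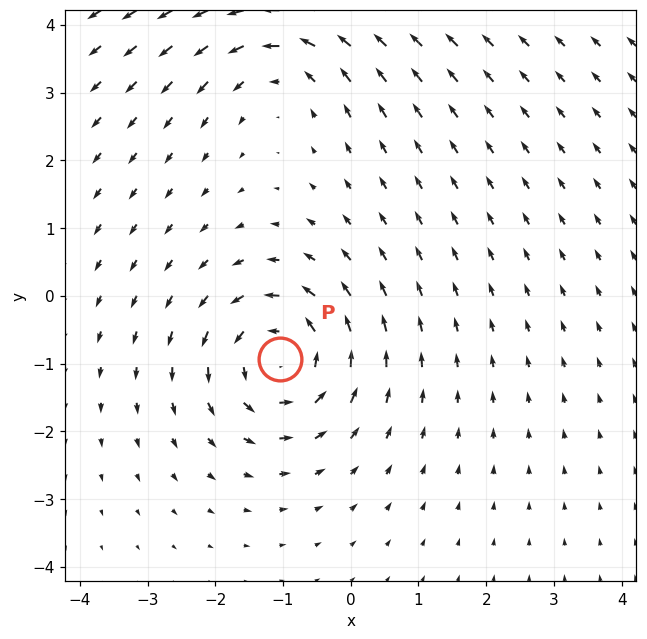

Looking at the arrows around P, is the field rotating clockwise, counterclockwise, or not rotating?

Near P at (-1.0, -0.9) the arrows circulate counterclockwise. The curl (z-component) there is about +4; positive curl means counterclockwise rotation.

counterclockwise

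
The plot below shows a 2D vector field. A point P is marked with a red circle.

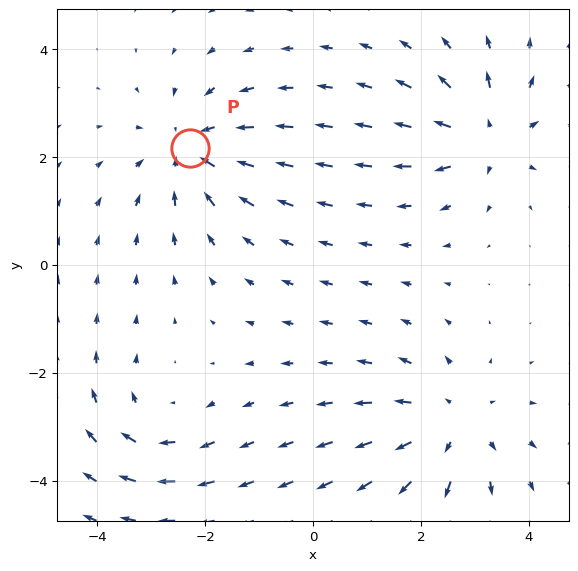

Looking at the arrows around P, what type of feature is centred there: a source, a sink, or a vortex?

At P (-2.3, 2.2) the arrows converge inward. Divergence about -4, curl ≈0 — negative divergence with near-zero curl is a sink.

sink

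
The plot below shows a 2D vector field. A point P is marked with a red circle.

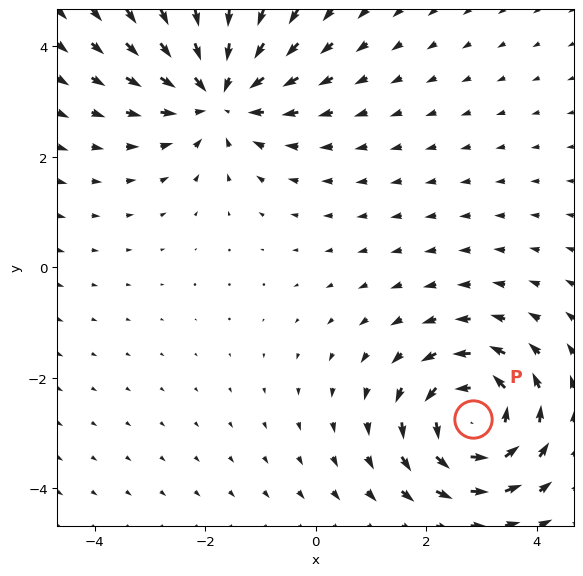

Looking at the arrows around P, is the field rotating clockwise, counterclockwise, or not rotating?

counterclockwise

Near P at (2.8, -2.7) the arrows circulate counterclockwise. The curl (z-component) there is about +5; positive curl means counterclockwise rotation.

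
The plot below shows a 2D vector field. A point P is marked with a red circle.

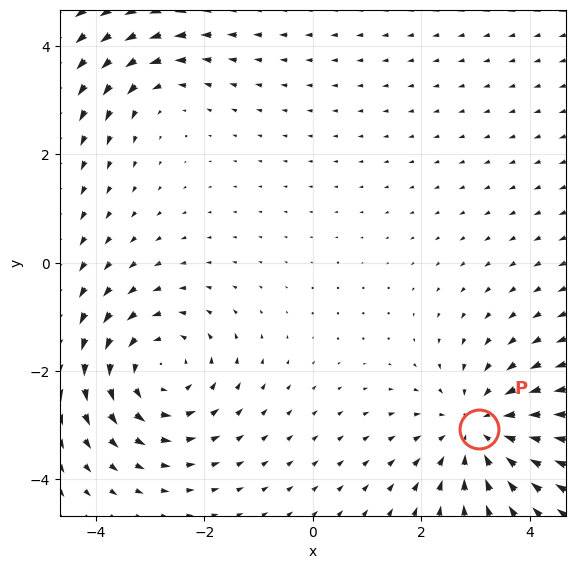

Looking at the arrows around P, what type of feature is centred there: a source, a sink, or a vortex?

At P (3.1, -3.1) the arrows converge inward. Divergence about -4, curl ≈0 — negative divergence with near-zero curl is a sink.

sink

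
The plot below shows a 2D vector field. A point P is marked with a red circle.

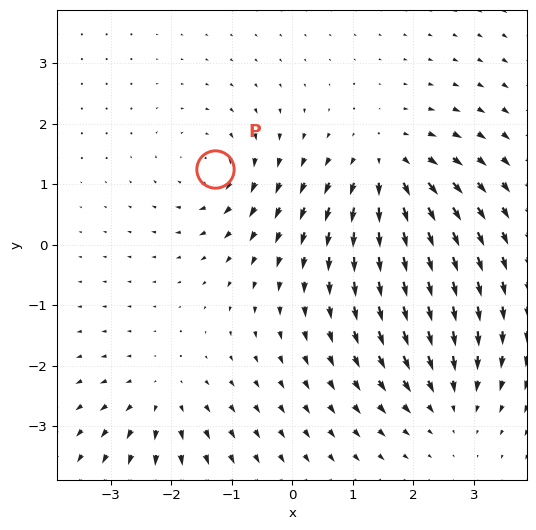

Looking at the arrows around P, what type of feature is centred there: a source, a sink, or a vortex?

At P (-1.3, 1.2) the arrows circulate clockwise. Divergence ≈0, curl about -4 — near-zero divergence with nonzero curl is a vortex.

vortex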